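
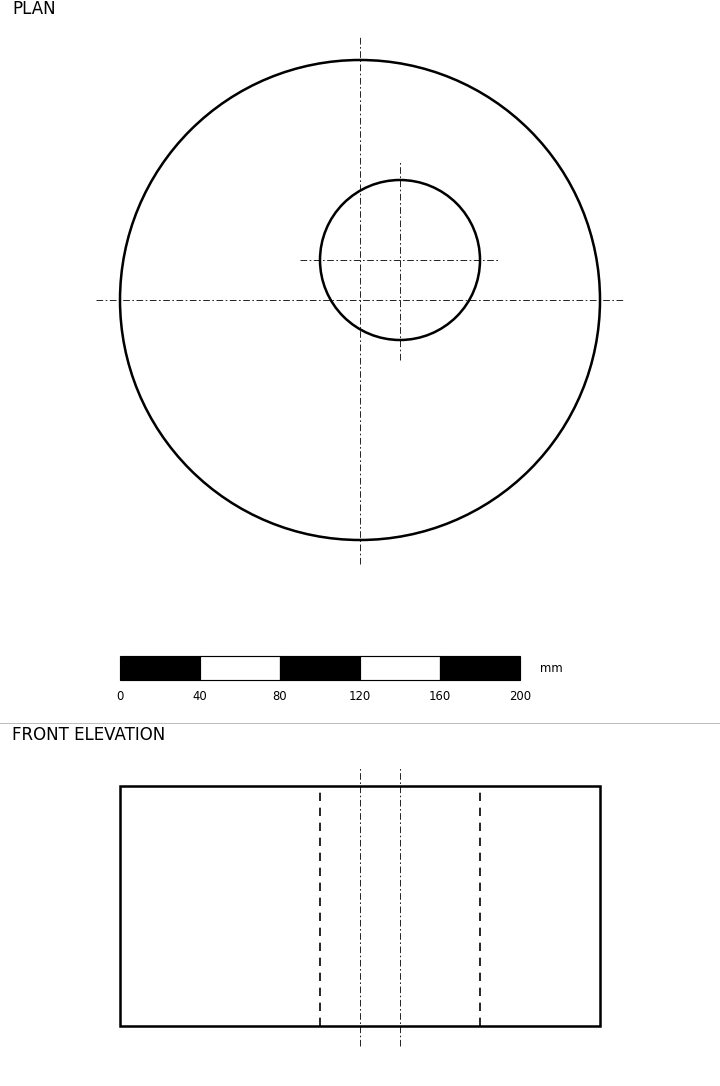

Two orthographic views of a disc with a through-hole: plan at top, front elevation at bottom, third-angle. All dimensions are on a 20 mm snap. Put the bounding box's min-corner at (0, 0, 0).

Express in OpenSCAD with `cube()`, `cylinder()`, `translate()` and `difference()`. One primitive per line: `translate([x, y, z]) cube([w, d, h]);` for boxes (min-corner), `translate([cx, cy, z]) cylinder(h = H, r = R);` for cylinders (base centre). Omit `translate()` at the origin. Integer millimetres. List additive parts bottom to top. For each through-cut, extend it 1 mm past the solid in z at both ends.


difference() {
  translate([120, 120, 0]) cylinder(h = 120, r = 120);
  translate([140, 140, -1]) cylinder(h = 122, r = 40);
}


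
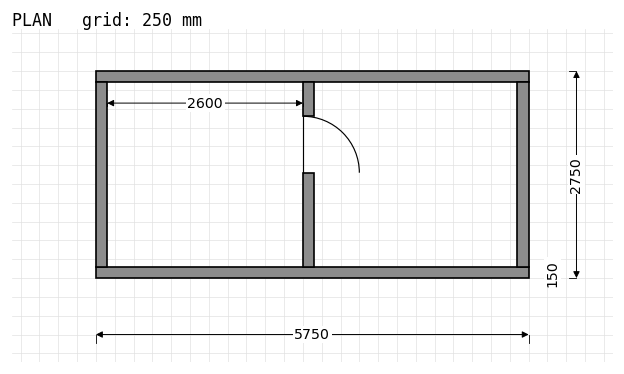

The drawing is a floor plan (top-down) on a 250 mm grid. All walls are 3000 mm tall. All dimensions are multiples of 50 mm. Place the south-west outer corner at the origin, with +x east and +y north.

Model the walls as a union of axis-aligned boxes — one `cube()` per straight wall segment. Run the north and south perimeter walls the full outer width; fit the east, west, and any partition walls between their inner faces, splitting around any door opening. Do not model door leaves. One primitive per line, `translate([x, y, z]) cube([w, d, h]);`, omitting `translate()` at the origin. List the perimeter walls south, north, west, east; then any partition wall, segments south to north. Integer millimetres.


cube([5750, 150, 3000]);
translate([0, 2600, 0]) cube([5750, 150, 3000]);
translate([0, 150, 0]) cube([150, 2450, 3000]);
translate([5600, 150, 0]) cube([150, 2450, 3000]);
translate([2750, 150, 0]) cube([150, 1250, 3000]);
translate([2750, 2150, 0]) cube([150, 450, 3000]);


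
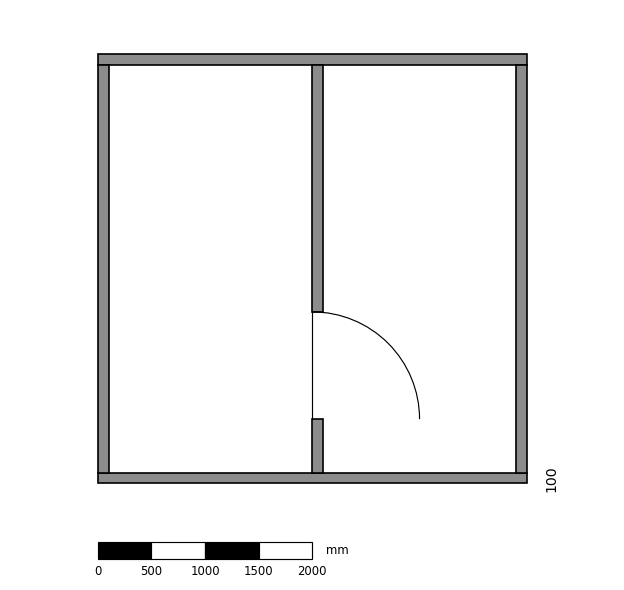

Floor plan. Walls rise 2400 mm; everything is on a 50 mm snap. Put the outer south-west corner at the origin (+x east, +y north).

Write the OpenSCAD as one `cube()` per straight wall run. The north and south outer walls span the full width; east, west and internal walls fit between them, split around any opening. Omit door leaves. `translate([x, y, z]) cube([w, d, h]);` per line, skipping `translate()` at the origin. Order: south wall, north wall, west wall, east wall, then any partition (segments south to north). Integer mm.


cube([4000, 100, 2400]);
translate([0, 3900, 0]) cube([4000, 100, 2400]);
translate([0, 100, 0]) cube([100, 3800, 2400]);
translate([3900, 100, 0]) cube([100, 3800, 2400]);
translate([2000, 100, 0]) cube([100, 500, 2400]);
translate([2000, 1600, 0]) cube([100, 2300, 2400]);


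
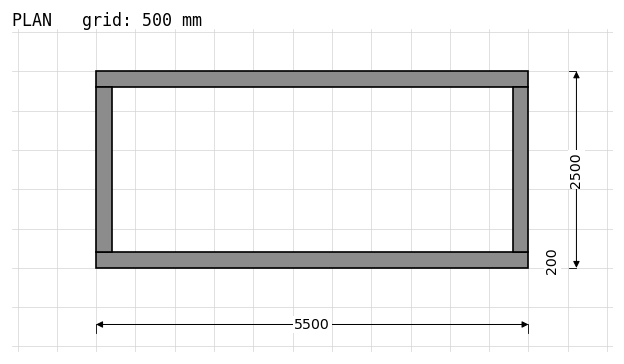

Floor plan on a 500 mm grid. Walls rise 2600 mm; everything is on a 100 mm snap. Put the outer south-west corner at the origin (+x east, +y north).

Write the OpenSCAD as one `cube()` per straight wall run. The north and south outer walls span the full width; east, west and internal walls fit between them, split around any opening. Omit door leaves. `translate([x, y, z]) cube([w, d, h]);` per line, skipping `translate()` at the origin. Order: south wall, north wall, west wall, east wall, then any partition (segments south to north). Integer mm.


cube([5500, 200, 2600]);
translate([0, 2300, 0]) cube([5500, 200, 2600]);
translate([0, 200, 0]) cube([200, 2100, 2600]);
translate([5300, 200, 0]) cube([200, 2100, 2600]);


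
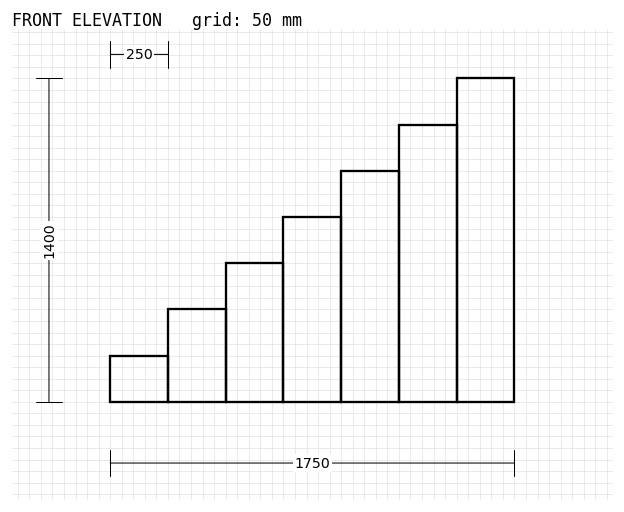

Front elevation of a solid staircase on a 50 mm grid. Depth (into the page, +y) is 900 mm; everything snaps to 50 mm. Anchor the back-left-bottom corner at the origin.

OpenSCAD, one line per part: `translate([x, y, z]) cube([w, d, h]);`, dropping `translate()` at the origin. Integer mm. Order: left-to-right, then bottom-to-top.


cube([250, 900, 200]);
translate([250, 0, 0]) cube([250, 900, 400]);
translate([500, 0, 0]) cube([250, 900, 600]);
translate([750, 0, 0]) cube([250, 900, 800]);
translate([1000, 0, 0]) cube([250, 900, 1000]);
translate([1250, 0, 0]) cube([250, 900, 1200]);
translate([1500, 0, 0]) cube([250, 900, 1400]);


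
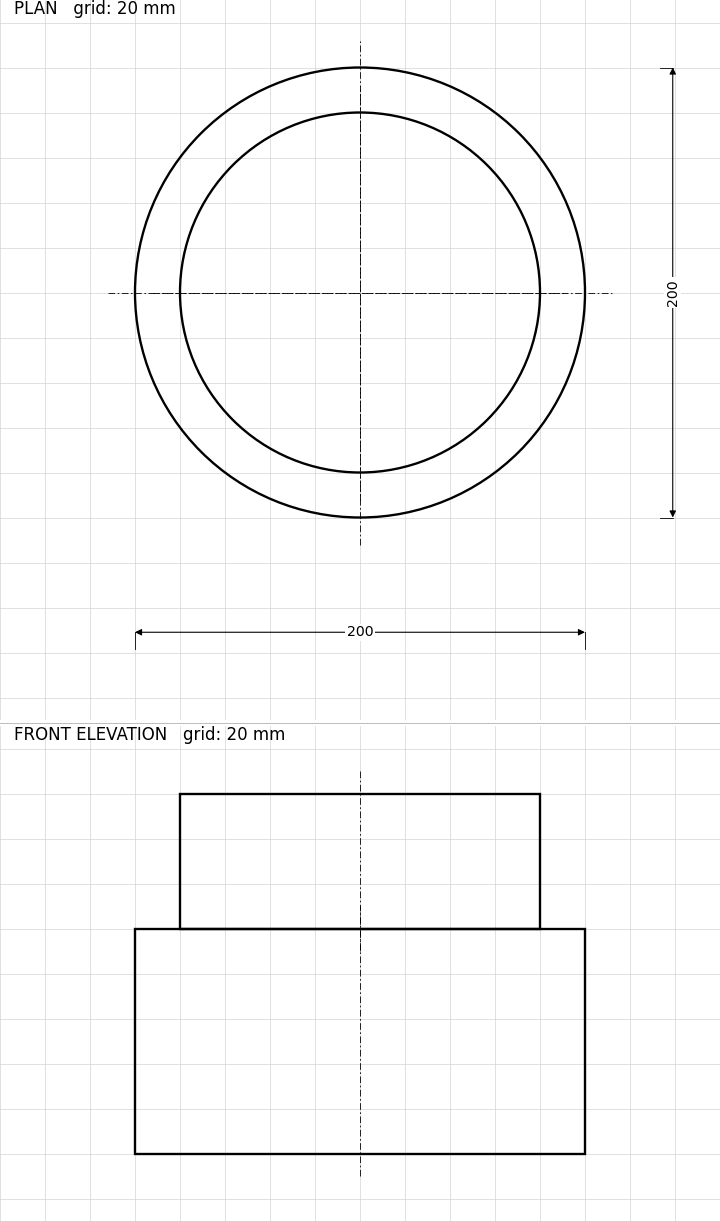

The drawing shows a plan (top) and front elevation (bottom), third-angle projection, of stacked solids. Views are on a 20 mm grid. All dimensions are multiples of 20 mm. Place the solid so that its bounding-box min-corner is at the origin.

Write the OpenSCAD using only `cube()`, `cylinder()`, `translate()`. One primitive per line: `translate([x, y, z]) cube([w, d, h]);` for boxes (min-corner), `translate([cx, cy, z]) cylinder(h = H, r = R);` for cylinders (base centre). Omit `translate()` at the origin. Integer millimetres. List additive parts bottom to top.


translate([100, 100, 0]) cylinder(h = 100, r = 100);
translate([100, 100, 100]) cylinder(h = 60, r = 80);


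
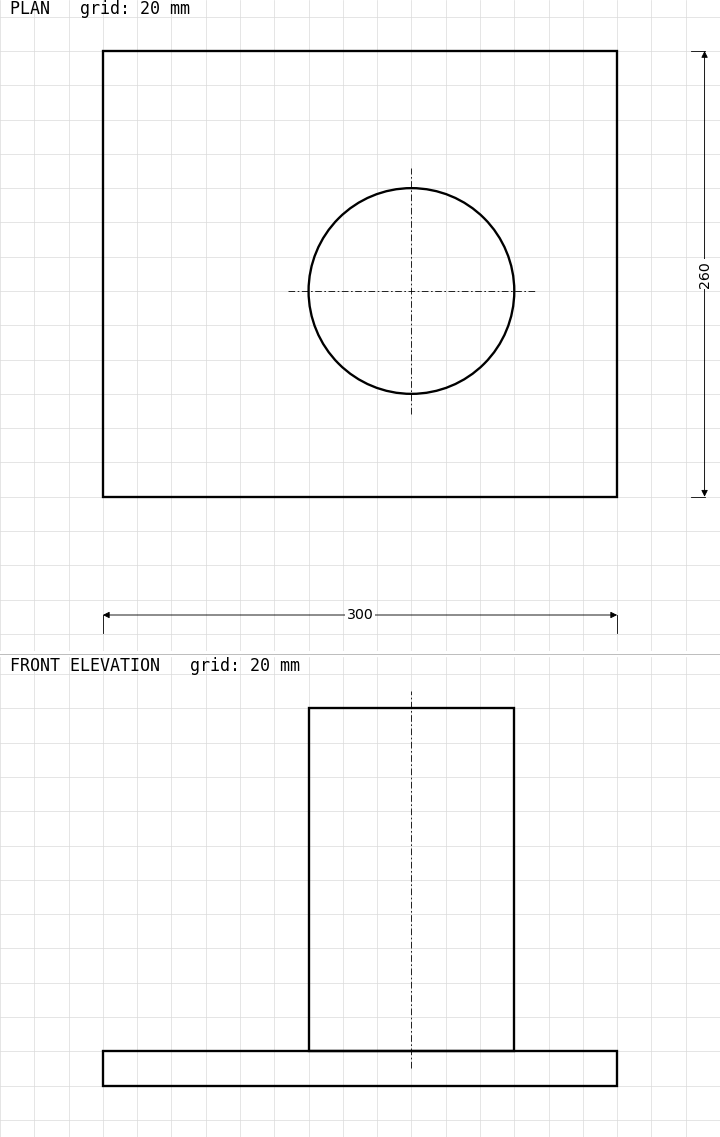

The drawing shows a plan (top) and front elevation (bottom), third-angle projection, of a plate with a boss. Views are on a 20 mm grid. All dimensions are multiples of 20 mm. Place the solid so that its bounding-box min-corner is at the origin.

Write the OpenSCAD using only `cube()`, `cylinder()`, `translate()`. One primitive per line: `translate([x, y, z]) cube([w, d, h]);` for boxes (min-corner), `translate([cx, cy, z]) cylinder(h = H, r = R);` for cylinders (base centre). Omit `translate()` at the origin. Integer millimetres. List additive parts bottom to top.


cube([300, 260, 20]);
translate([180, 120, 20]) cylinder(h = 200, r = 60);


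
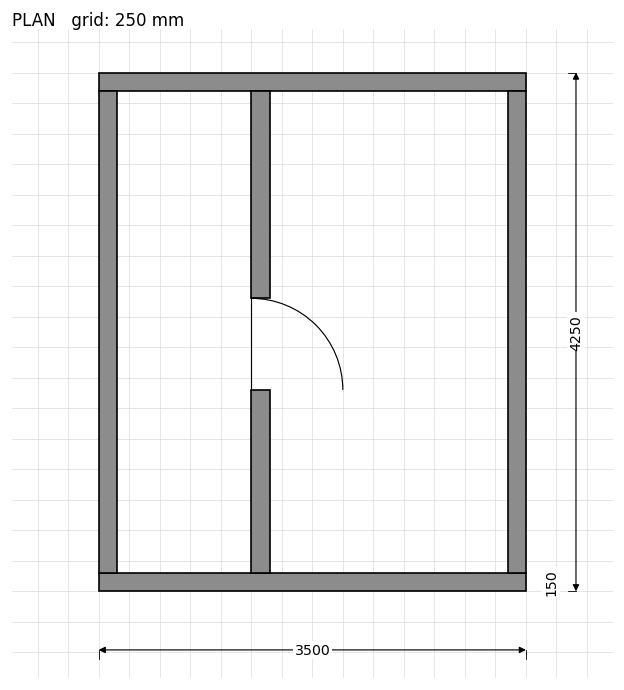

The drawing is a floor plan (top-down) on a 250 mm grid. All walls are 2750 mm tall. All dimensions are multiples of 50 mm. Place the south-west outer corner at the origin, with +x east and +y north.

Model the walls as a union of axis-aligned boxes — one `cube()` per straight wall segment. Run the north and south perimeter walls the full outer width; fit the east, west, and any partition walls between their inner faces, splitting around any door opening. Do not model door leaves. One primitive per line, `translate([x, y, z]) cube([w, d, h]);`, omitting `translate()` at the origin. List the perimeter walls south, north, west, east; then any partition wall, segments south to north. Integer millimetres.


cube([3500, 150, 2750]);
translate([0, 4100, 0]) cube([3500, 150, 2750]);
translate([0, 150, 0]) cube([150, 3950, 2750]);
translate([3350, 150, 0]) cube([150, 3950, 2750]);
translate([1250, 150, 0]) cube([150, 1500, 2750]);
translate([1250, 2400, 0]) cube([150, 1700, 2750]);


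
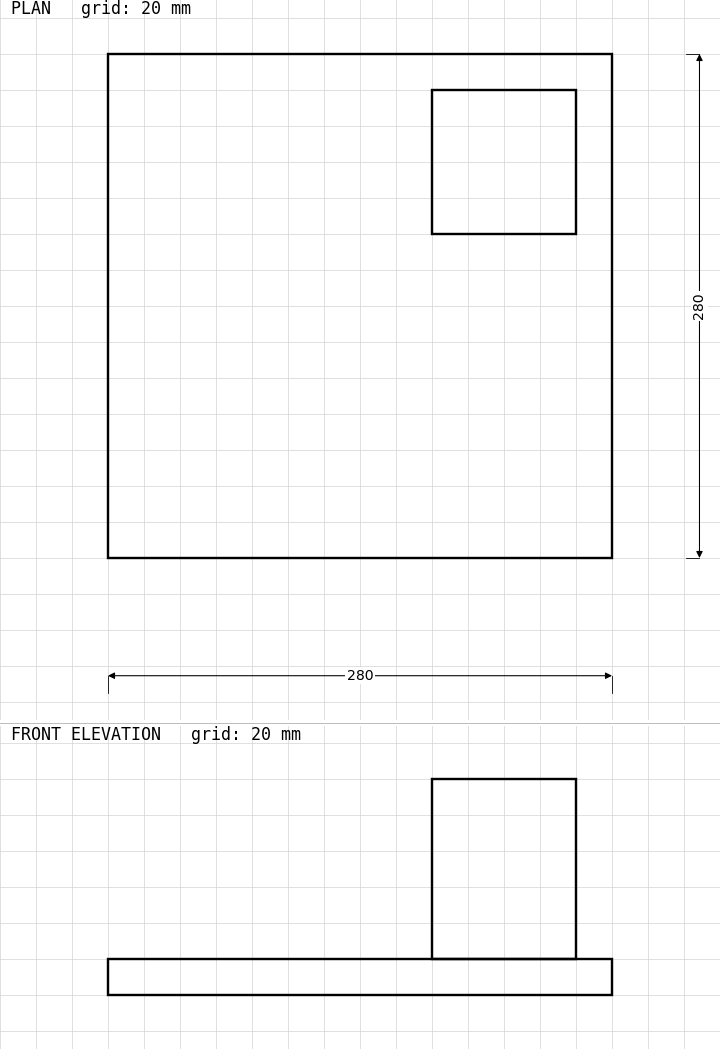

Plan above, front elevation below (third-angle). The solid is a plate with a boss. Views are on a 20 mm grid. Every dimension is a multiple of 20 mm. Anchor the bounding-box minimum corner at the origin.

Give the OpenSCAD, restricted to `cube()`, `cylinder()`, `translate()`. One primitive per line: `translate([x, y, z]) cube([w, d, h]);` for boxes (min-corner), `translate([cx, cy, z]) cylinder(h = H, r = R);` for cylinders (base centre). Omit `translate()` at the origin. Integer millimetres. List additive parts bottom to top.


cube([280, 280, 20]);
translate([180, 180, 20]) cube([80, 80, 100]);


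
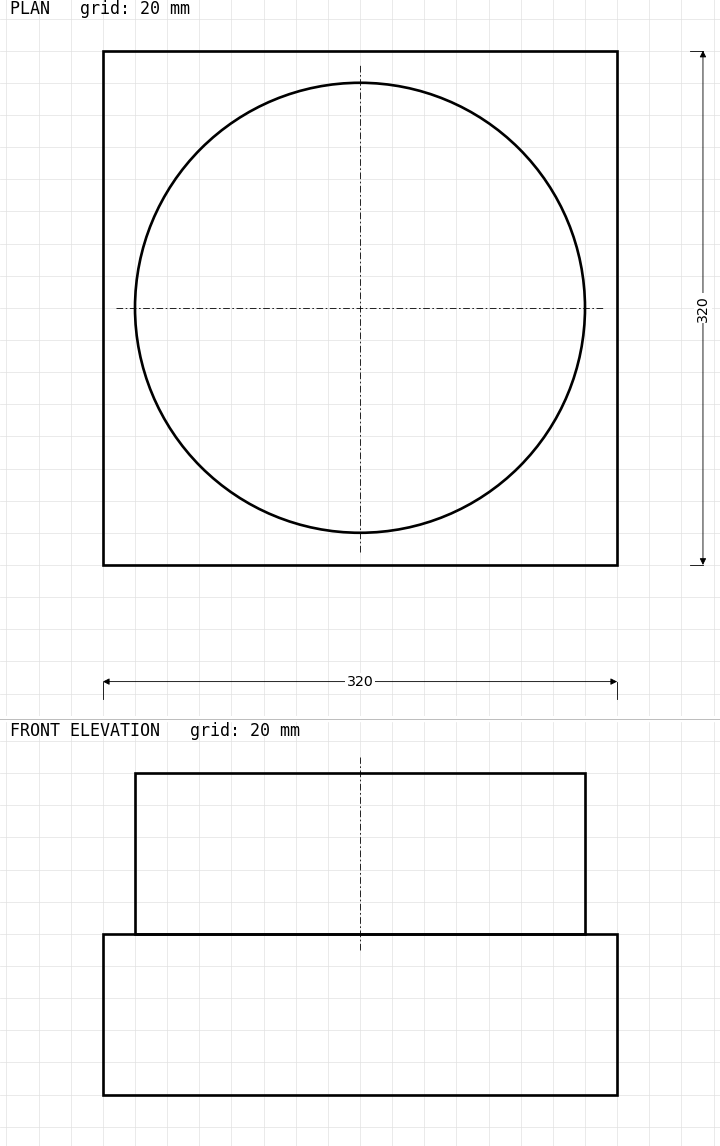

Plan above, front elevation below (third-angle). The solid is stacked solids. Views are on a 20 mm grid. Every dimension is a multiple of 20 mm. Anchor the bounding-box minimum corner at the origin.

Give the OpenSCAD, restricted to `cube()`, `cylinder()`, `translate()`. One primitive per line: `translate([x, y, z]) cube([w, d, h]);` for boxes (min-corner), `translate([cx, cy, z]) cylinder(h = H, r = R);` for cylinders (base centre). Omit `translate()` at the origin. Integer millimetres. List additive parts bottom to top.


cube([320, 320, 100]);
translate([160, 160, 100]) cylinder(h = 100, r = 140);


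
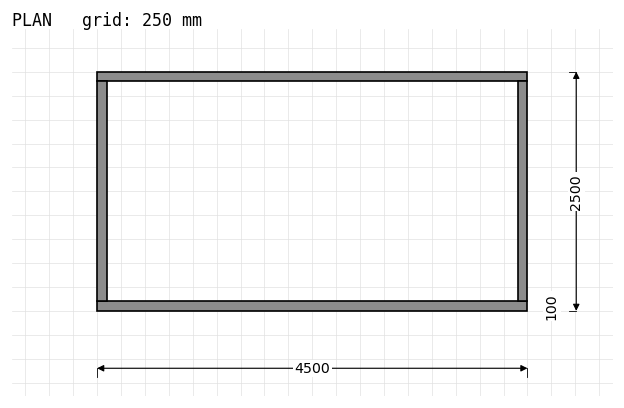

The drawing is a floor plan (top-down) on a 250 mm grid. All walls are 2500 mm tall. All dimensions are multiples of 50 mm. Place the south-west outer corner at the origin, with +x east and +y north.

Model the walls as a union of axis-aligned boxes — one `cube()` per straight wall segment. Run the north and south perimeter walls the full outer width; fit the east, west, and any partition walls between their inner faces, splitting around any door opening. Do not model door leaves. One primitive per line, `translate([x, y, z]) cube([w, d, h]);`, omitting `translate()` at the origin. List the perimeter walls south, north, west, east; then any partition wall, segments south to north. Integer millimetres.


cube([4500, 100, 2500]);
translate([0, 2400, 0]) cube([4500, 100, 2500]);
translate([0, 100, 0]) cube([100, 2300, 2500]);
translate([4400, 100, 0]) cube([100, 2300, 2500]);


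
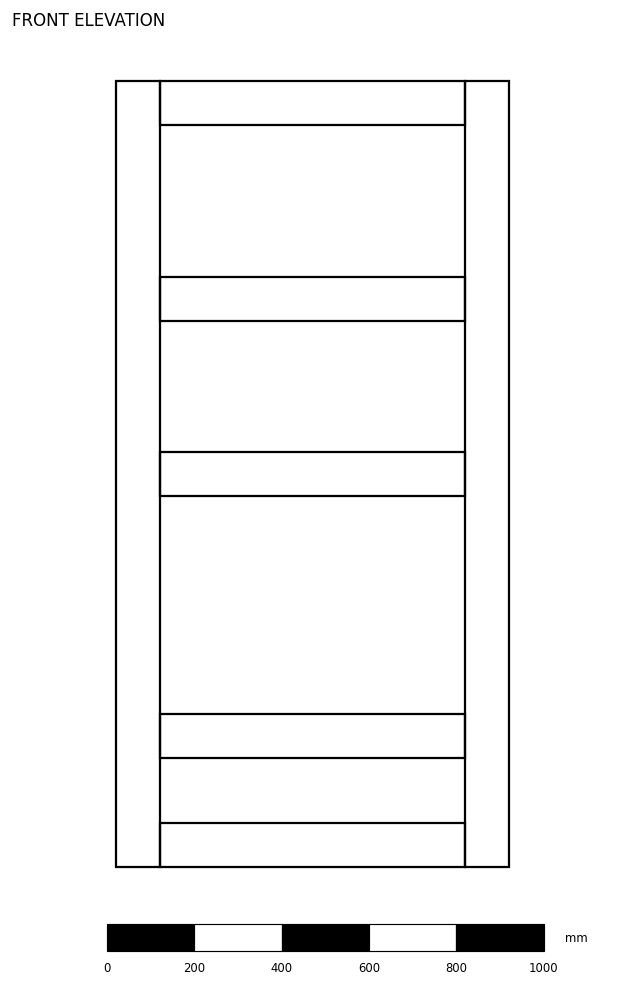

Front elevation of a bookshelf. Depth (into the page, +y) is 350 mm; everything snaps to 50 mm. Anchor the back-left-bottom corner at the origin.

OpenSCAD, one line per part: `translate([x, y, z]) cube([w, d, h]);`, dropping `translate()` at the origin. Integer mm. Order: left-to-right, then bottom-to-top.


cube([100, 350, 1800]);
translate([100, 0, 0]) cube([700, 350, 100]);
translate([100, 0, 250]) cube([700, 350, 100]);
translate([100, 0, 850]) cube([700, 350, 100]);
translate([100, 0, 1250]) cube([700, 350, 100]);
translate([100, 0, 1700]) cube([700, 350, 100]);
translate([800, 0, 0]) cube([100, 350, 1800]);


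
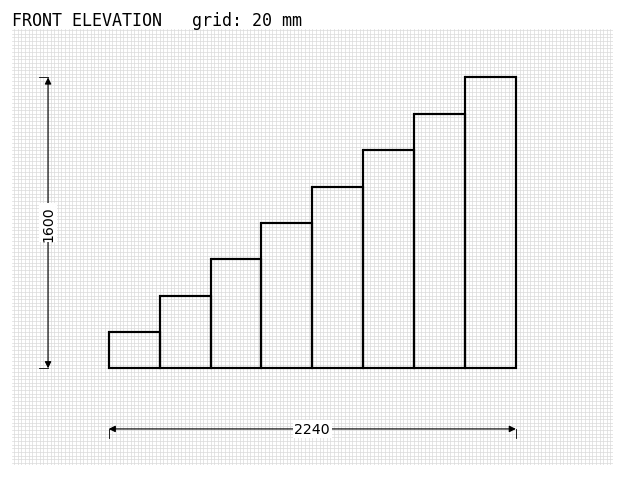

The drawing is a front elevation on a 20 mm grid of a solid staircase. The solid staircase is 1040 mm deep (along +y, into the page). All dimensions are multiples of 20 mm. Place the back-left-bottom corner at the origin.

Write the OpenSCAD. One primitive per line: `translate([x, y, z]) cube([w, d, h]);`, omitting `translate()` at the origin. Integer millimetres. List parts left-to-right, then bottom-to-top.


cube([280, 1040, 200]);
translate([280, 0, 0]) cube([280, 1040, 400]);
translate([560, 0, 0]) cube([280, 1040, 600]);
translate([840, 0, 0]) cube([280, 1040, 800]);
translate([1120, 0, 0]) cube([280, 1040, 1000]);
translate([1400, 0, 0]) cube([280, 1040, 1200]);
translate([1680, 0, 0]) cube([280, 1040, 1400]);
translate([1960, 0, 0]) cube([280, 1040, 1600]);


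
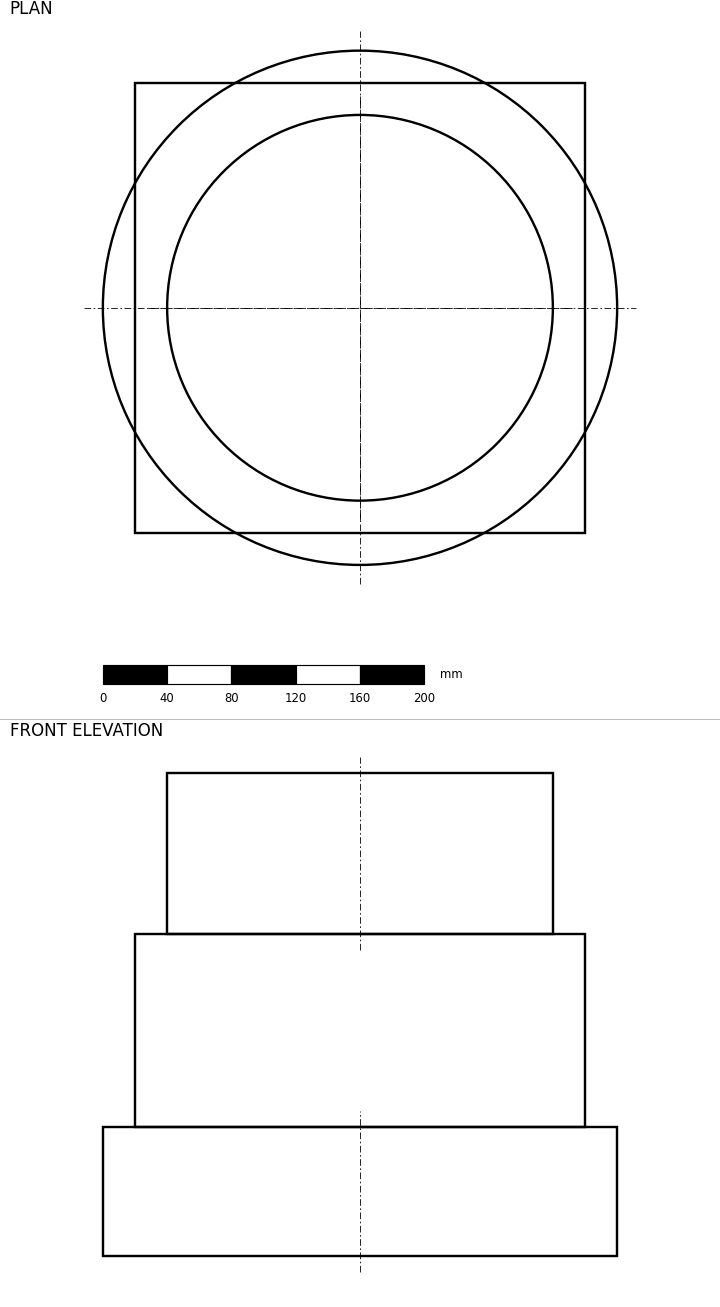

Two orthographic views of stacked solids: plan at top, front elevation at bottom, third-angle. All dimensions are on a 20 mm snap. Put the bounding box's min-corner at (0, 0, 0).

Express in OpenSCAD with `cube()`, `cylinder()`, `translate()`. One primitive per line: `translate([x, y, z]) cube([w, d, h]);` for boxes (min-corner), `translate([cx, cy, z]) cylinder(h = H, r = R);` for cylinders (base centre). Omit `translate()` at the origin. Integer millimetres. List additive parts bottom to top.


translate([160, 160, 0]) cylinder(h = 80, r = 160);
translate([20, 20, 80]) cube([280, 280, 120]);
translate([160, 160, 200]) cylinder(h = 100, r = 120);


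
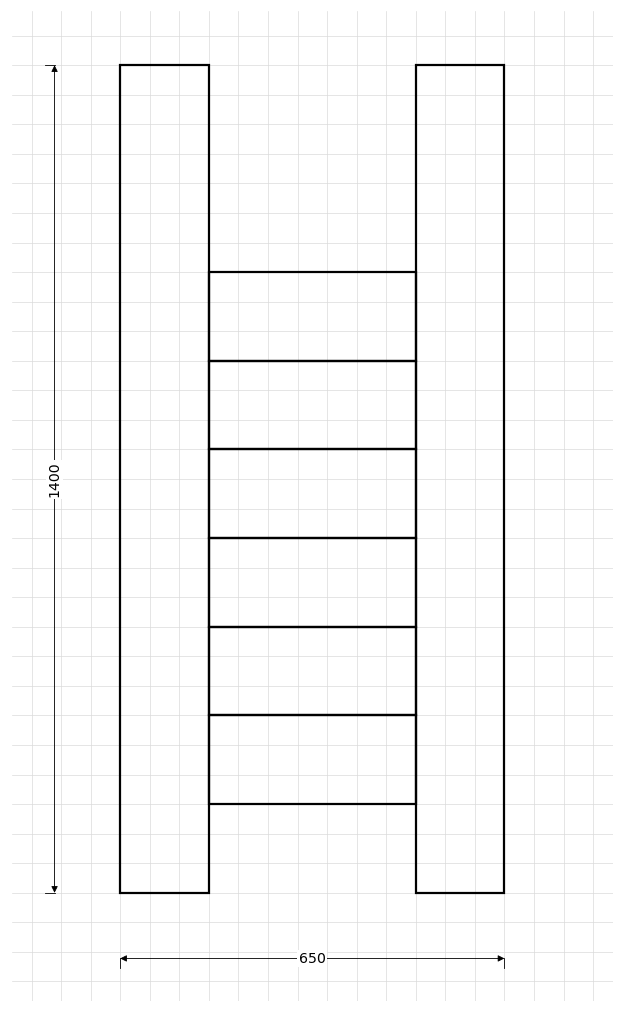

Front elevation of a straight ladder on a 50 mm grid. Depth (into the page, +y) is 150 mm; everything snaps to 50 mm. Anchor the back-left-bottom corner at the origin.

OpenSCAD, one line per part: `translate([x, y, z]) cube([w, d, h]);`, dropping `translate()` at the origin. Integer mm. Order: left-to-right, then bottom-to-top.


cube([150, 150, 1400]);
translate([150, 0, 150]) cube([350, 150, 150]);
translate([150, 0, 300]) cube([350, 150, 150]);
translate([150, 0, 450]) cube([350, 150, 150]);
translate([150, 0, 600]) cube([350, 150, 150]);
translate([150, 0, 750]) cube([350, 150, 150]);
translate([150, 0, 900]) cube([350, 150, 150]);
translate([500, 0, 0]) cube([150, 150, 1400]);


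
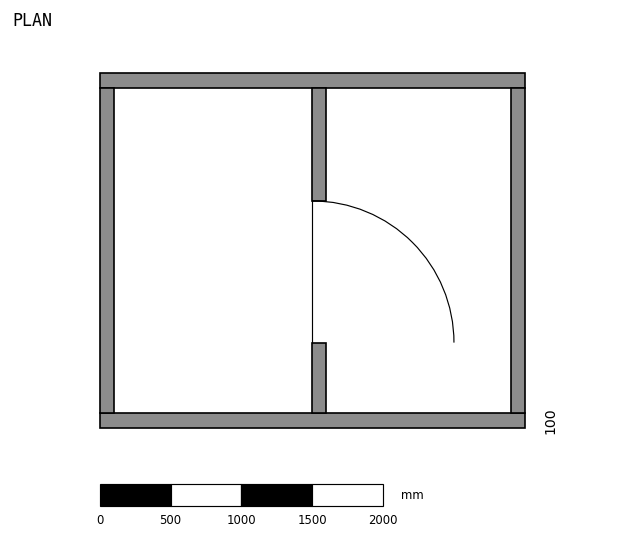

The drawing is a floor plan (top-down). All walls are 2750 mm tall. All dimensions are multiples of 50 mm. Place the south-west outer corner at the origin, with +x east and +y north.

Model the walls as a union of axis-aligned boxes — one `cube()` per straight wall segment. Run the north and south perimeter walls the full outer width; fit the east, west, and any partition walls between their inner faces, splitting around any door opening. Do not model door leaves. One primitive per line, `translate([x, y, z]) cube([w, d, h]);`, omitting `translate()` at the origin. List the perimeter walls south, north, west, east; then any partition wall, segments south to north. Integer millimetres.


cube([3000, 100, 2750]);
translate([0, 2400, 0]) cube([3000, 100, 2750]);
translate([0, 100, 0]) cube([100, 2300, 2750]);
translate([2900, 100, 0]) cube([100, 2300, 2750]);
translate([1500, 100, 0]) cube([100, 500, 2750]);
translate([1500, 1600, 0]) cube([100, 800, 2750]);


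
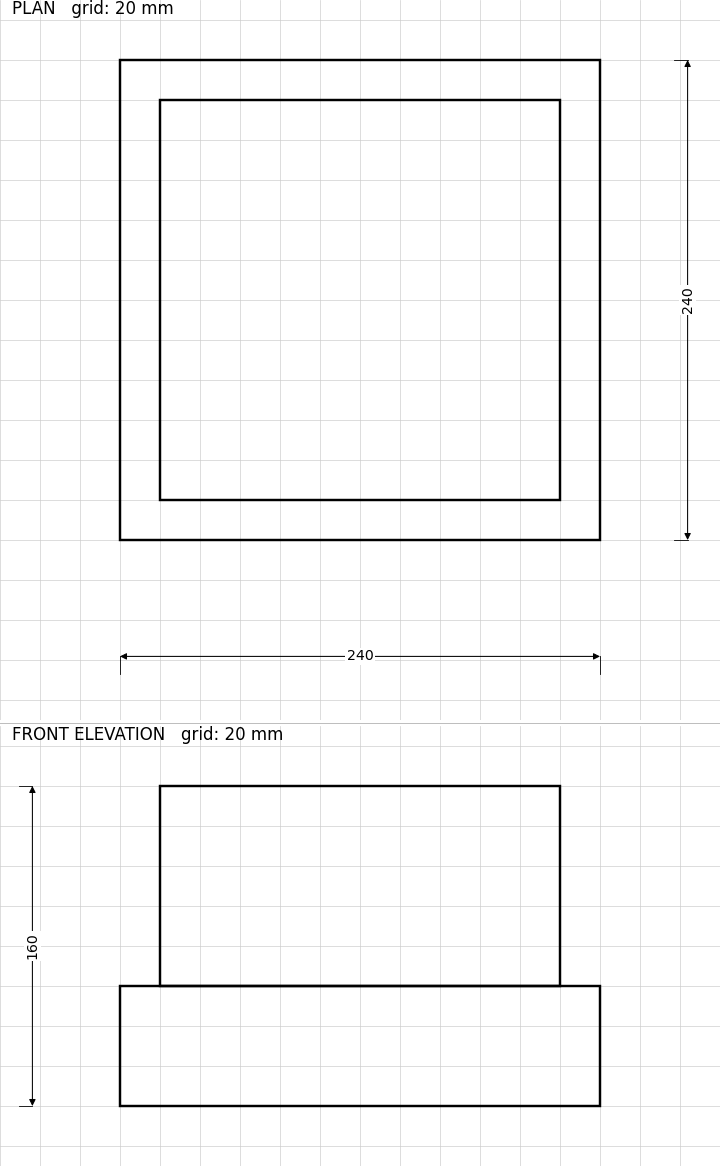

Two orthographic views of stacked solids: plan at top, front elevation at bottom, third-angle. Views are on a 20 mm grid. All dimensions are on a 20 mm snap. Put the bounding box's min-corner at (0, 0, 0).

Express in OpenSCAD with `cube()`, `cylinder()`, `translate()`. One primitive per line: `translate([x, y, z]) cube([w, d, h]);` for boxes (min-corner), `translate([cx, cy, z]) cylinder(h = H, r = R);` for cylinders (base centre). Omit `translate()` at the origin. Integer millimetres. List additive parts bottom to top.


cube([240, 240, 60]);
translate([20, 20, 60]) cube([200, 200, 100]);


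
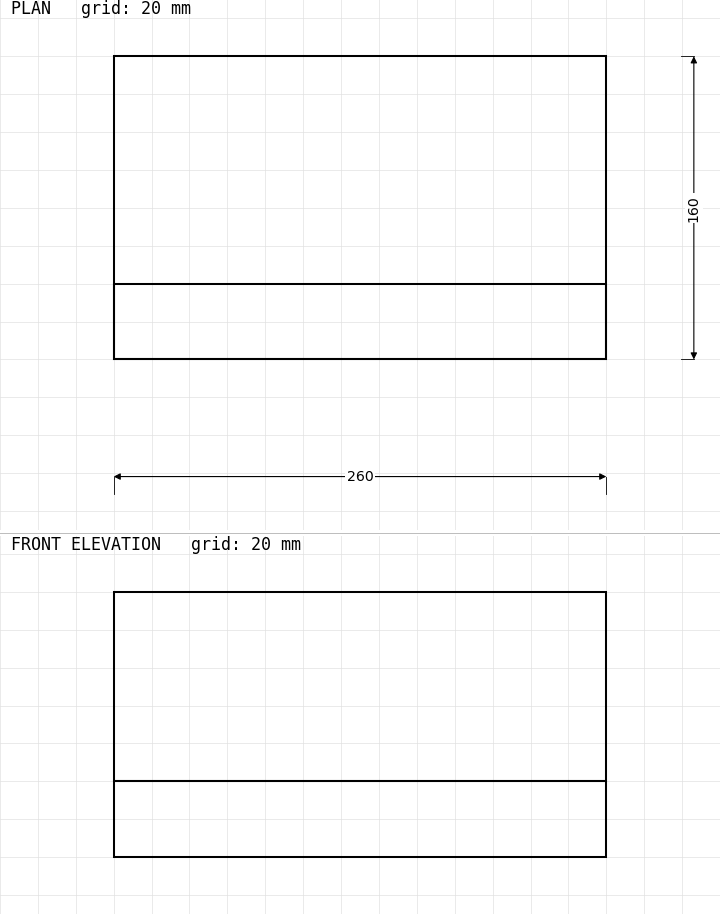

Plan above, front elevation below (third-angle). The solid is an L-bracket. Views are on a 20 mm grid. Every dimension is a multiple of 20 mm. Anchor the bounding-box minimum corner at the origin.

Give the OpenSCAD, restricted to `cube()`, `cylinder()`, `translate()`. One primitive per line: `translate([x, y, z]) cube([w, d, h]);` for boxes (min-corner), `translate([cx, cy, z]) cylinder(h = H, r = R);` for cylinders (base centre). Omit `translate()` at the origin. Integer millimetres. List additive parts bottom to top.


cube([260, 160, 40]);
translate([0, 0, 40]) cube([260, 40, 100]);


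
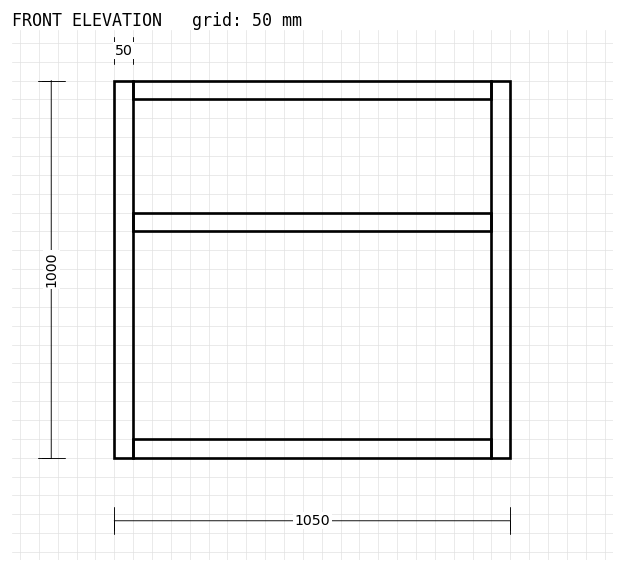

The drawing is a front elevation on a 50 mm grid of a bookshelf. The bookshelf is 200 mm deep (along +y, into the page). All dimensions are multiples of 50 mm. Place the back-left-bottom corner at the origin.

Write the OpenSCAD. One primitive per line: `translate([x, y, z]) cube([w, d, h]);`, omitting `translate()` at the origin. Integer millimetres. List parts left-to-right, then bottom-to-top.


cube([50, 200, 1000]);
translate([50, 0, 0]) cube([950, 200, 50]);
translate([50, 0, 600]) cube([950, 200, 50]);
translate([50, 0, 950]) cube([950, 200, 50]);
translate([1000, 0, 0]) cube([50, 200, 1000]);


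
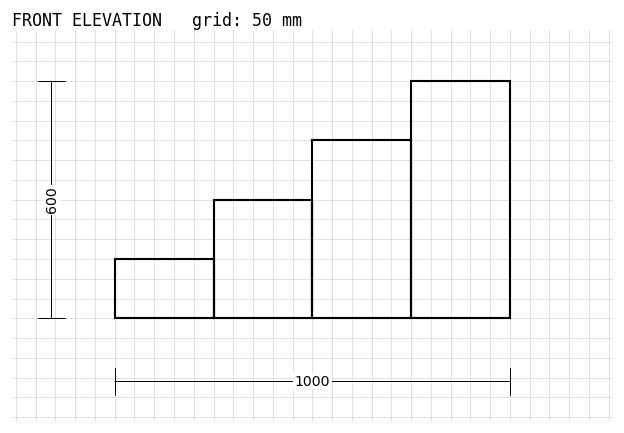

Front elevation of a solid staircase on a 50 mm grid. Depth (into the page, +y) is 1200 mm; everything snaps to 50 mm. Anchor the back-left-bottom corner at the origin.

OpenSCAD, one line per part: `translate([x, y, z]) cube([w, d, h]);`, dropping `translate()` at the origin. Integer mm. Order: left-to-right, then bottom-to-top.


cube([250, 1200, 150]);
translate([250, 0, 0]) cube([250, 1200, 300]);
translate([500, 0, 0]) cube([250, 1200, 450]);
translate([750, 0, 0]) cube([250, 1200, 600]);


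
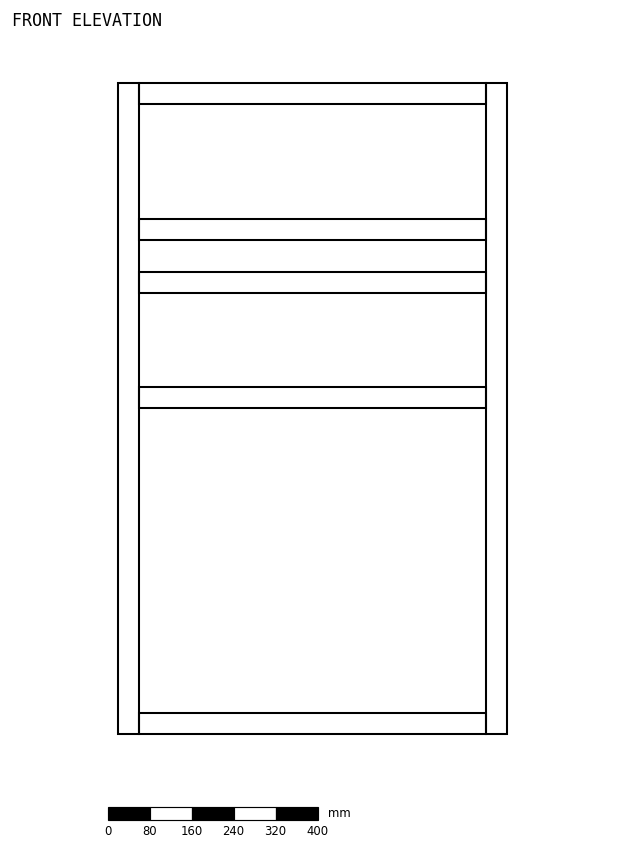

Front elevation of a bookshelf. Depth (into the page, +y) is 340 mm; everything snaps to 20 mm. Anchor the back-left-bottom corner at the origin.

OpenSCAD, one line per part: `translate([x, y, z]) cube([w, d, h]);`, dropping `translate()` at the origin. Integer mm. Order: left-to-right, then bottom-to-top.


cube([40, 340, 1240]);
translate([40, 0, 0]) cube([660, 340, 40]);
translate([40, 0, 620]) cube([660, 340, 40]);
translate([40, 0, 840]) cube([660, 340, 40]);
translate([40, 0, 940]) cube([660, 340, 40]);
translate([40, 0, 1200]) cube([660, 340, 40]);
translate([700, 0, 0]) cube([40, 340, 1240]);


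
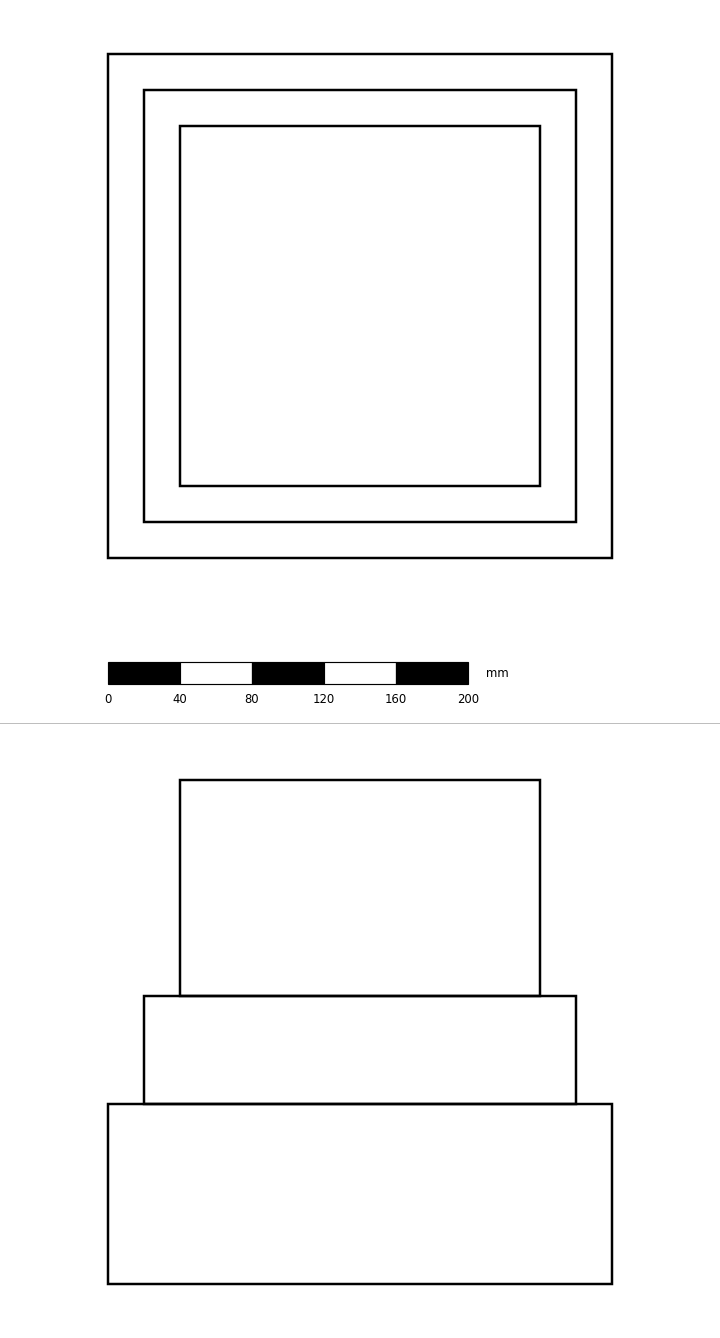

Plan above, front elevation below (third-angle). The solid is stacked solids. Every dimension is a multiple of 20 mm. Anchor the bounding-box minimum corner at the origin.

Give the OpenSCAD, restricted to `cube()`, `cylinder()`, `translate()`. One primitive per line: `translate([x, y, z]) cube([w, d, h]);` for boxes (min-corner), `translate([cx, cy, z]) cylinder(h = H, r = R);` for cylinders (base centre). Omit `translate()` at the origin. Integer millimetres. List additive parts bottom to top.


cube([280, 280, 100]);
translate([20, 20, 100]) cube([240, 240, 60]);
translate([40, 40, 160]) cube([200, 200, 120]);


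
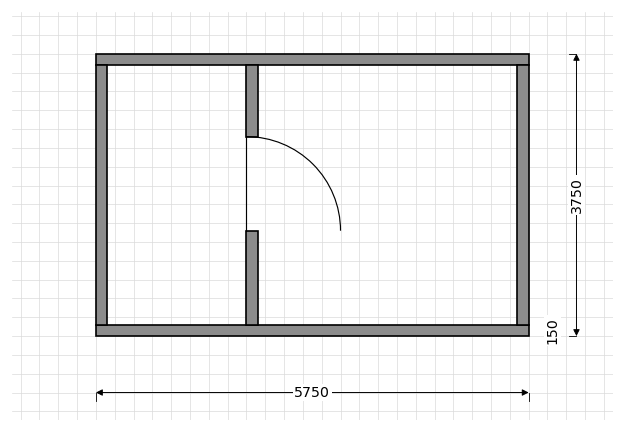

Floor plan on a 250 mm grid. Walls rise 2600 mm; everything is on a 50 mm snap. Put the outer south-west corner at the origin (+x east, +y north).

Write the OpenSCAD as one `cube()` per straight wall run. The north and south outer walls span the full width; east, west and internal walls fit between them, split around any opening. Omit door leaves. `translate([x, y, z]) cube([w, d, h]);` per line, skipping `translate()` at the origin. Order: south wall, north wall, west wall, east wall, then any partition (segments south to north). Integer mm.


cube([5750, 150, 2600]);
translate([0, 3600, 0]) cube([5750, 150, 2600]);
translate([0, 150, 0]) cube([150, 3450, 2600]);
translate([5600, 150, 0]) cube([150, 3450, 2600]);
translate([2000, 150, 0]) cube([150, 1250, 2600]);
translate([2000, 2650, 0]) cube([150, 950, 2600]);


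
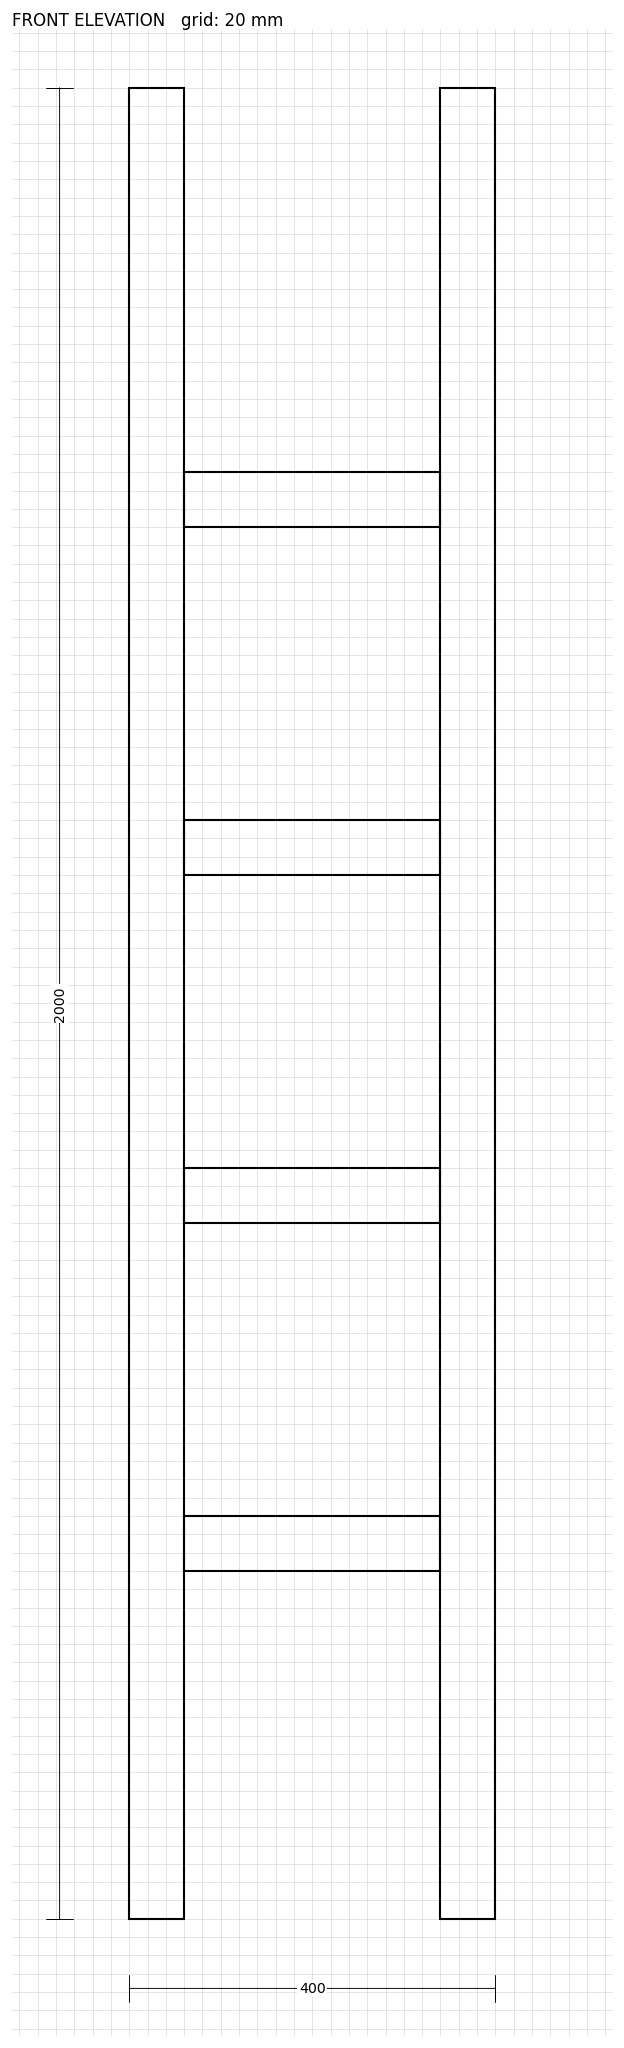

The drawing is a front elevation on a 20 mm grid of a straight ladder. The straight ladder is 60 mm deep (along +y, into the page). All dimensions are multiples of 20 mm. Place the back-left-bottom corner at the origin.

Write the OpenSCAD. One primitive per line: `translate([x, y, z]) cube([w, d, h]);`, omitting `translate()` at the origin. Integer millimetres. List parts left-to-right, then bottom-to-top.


cube([60, 60, 2000]);
translate([60, 0, 380]) cube([280, 60, 60]);
translate([60, 0, 760]) cube([280, 60, 60]);
translate([60, 0, 1140]) cube([280, 60, 60]);
translate([60, 0, 1520]) cube([280, 60, 60]);
translate([340, 0, 0]) cube([60, 60, 2000]);


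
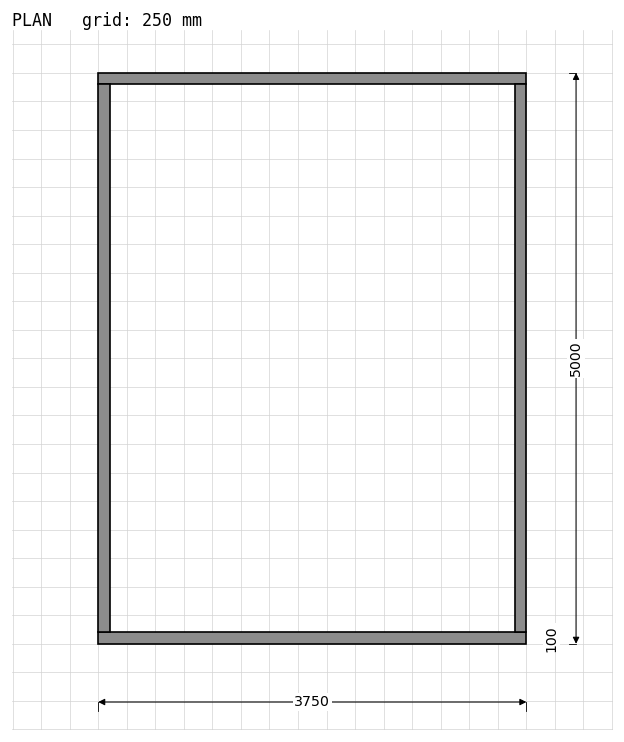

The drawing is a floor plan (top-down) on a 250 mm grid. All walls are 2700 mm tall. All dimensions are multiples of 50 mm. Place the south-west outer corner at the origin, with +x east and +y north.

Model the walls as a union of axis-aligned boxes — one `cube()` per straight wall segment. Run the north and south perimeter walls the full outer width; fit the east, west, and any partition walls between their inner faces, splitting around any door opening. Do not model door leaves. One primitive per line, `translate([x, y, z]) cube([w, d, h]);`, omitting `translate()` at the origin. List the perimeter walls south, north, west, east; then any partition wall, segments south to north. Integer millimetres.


cube([3750, 100, 2700]);
translate([0, 4900, 0]) cube([3750, 100, 2700]);
translate([0, 100, 0]) cube([100, 4800, 2700]);
translate([3650, 100, 0]) cube([100, 4800, 2700]);


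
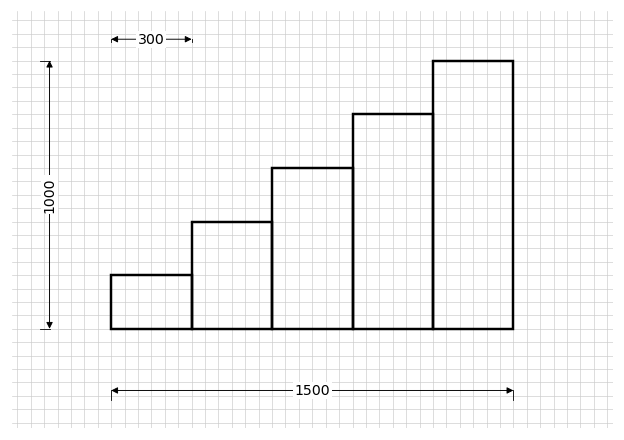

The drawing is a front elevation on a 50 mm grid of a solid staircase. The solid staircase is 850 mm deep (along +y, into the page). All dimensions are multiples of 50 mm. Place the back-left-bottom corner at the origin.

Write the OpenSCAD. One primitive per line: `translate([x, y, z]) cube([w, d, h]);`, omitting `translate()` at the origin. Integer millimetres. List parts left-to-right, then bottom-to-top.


cube([300, 850, 200]);
translate([300, 0, 0]) cube([300, 850, 400]);
translate([600, 0, 0]) cube([300, 850, 600]);
translate([900, 0, 0]) cube([300, 850, 800]);
translate([1200, 0, 0]) cube([300, 850, 1000]);


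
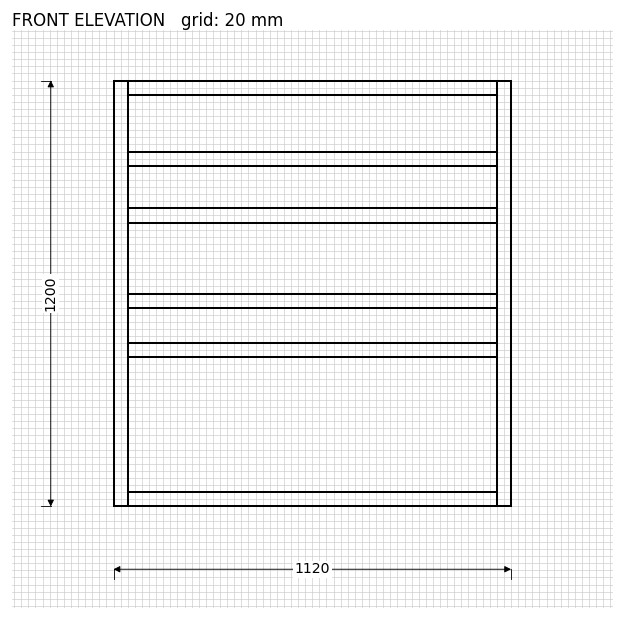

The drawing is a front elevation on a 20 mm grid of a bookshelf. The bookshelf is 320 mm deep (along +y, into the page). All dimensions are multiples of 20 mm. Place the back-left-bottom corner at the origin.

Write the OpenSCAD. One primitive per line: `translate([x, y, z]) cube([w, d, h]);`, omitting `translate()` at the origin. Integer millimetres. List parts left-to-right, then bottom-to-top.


cube([40, 320, 1200]);
translate([40, 0, 0]) cube([1040, 320, 40]);
translate([40, 0, 420]) cube([1040, 320, 40]);
translate([40, 0, 560]) cube([1040, 320, 40]);
translate([40, 0, 800]) cube([1040, 320, 40]);
translate([40, 0, 960]) cube([1040, 320, 40]);
translate([40, 0, 1160]) cube([1040, 320, 40]);
translate([1080, 0, 0]) cube([40, 320, 1200]);


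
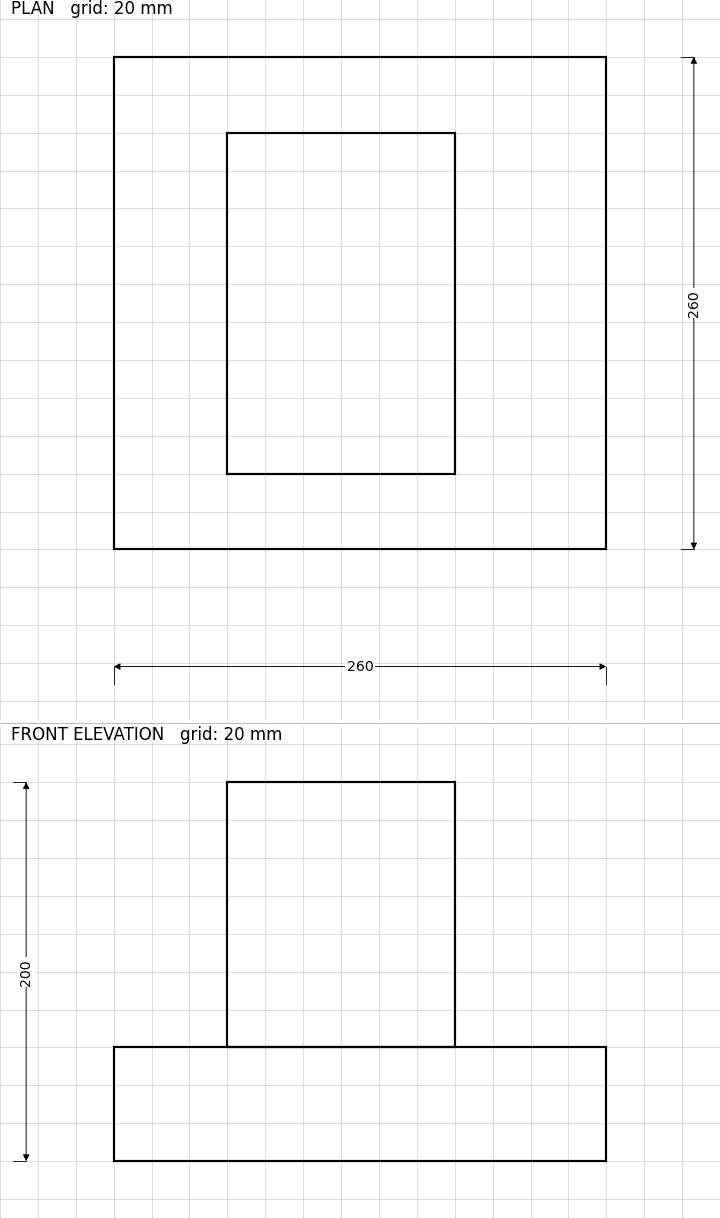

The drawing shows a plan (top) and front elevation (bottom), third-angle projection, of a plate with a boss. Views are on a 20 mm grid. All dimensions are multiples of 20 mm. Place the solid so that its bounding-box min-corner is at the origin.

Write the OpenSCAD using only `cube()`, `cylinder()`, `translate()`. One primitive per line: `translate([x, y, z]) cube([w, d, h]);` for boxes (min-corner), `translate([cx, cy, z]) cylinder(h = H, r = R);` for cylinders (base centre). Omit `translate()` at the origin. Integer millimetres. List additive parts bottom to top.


cube([260, 260, 60]);
translate([60, 40, 60]) cube([120, 180, 140]);


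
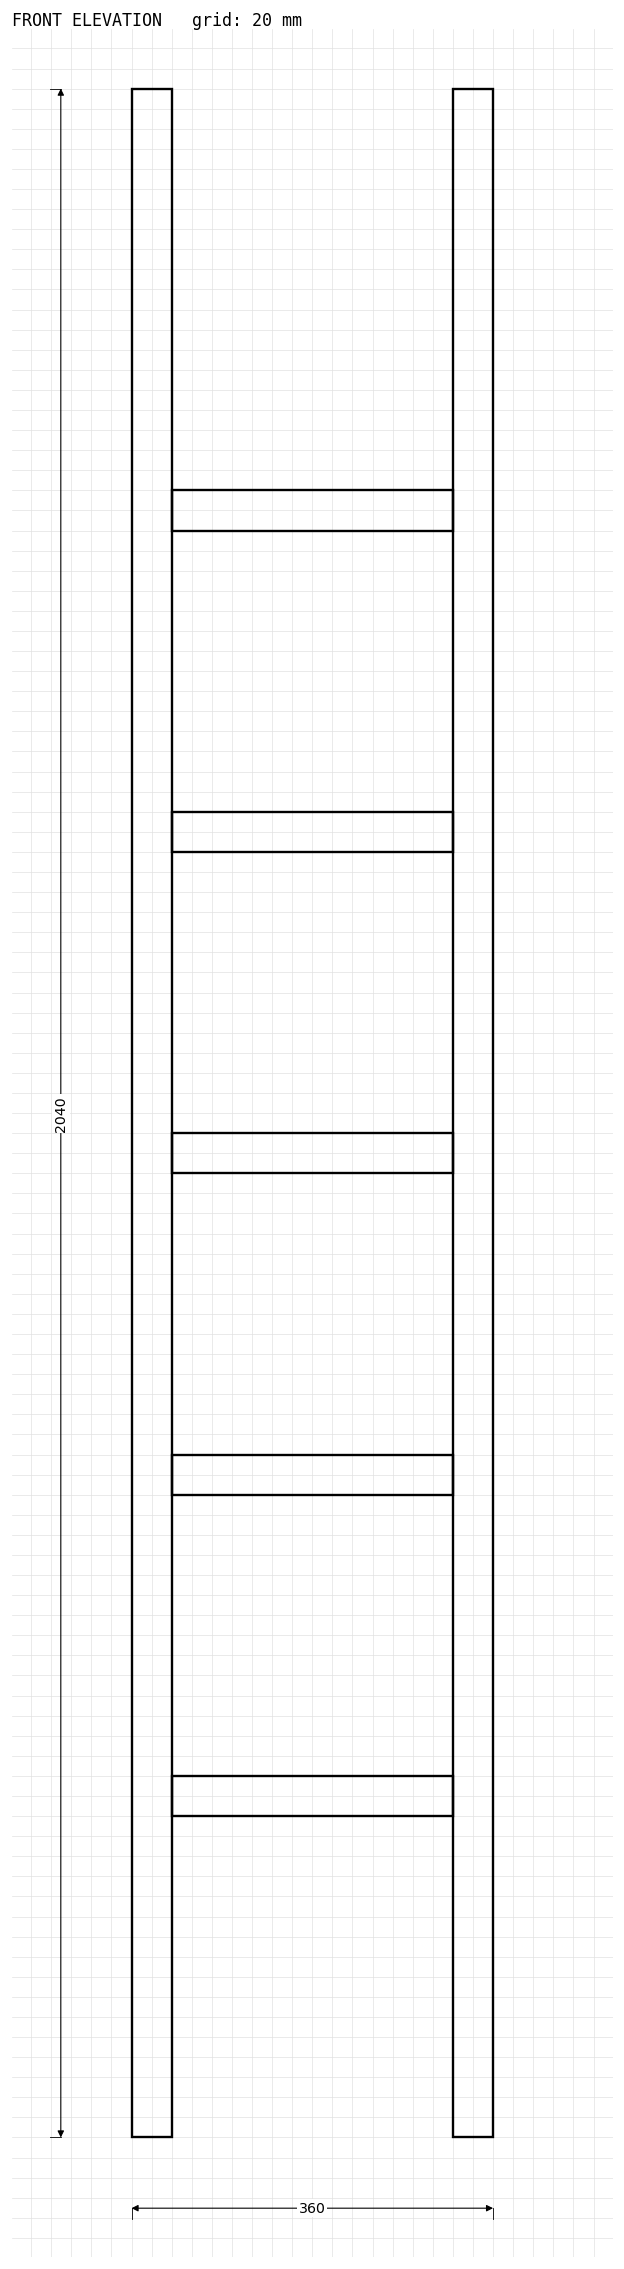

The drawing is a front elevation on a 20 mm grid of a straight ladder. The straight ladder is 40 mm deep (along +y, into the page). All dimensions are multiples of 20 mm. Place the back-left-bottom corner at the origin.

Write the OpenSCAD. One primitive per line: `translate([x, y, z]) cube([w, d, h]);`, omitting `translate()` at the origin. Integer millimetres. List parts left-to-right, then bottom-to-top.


cube([40, 40, 2040]);
translate([40, 0, 320]) cube([280, 40, 40]);
translate([40, 0, 640]) cube([280, 40, 40]);
translate([40, 0, 960]) cube([280, 40, 40]);
translate([40, 0, 1280]) cube([280, 40, 40]);
translate([40, 0, 1600]) cube([280, 40, 40]);
translate([320, 0, 0]) cube([40, 40, 2040]);


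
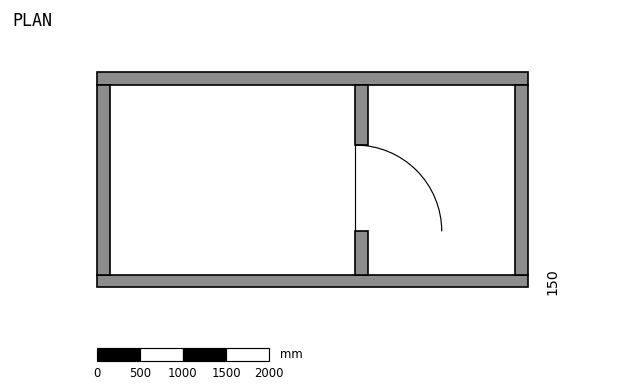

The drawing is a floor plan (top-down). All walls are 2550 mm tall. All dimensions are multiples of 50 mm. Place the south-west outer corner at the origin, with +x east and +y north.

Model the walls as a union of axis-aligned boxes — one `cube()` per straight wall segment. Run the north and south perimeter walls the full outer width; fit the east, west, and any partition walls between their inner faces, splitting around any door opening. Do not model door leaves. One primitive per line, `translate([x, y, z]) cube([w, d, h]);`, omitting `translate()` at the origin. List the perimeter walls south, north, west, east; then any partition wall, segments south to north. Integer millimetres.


cube([5000, 150, 2550]);
translate([0, 2350, 0]) cube([5000, 150, 2550]);
translate([0, 150, 0]) cube([150, 2200, 2550]);
translate([4850, 150, 0]) cube([150, 2200, 2550]);
translate([3000, 150, 0]) cube([150, 500, 2550]);
translate([3000, 1650, 0]) cube([150, 700, 2550]);


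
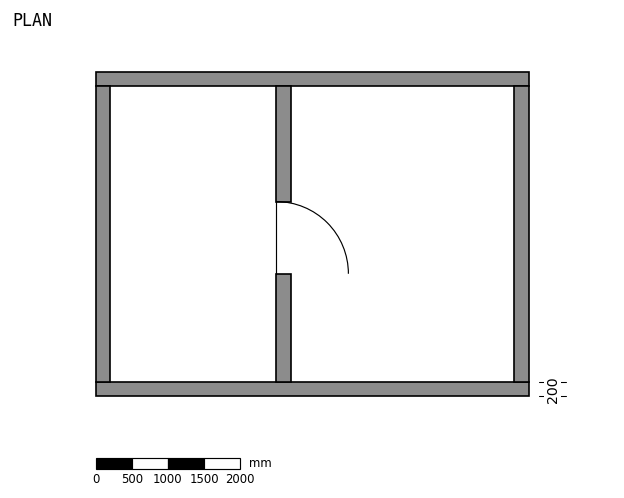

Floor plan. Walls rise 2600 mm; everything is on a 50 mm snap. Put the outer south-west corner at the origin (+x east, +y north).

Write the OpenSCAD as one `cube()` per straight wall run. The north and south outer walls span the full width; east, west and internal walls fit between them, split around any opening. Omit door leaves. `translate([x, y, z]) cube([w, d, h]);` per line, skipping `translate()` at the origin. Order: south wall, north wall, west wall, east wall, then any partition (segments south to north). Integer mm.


cube([6000, 200, 2600]);
translate([0, 4300, 0]) cube([6000, 200, 2600]);
translate([0, 200, 0]) cube([200, 4100, 2600]);
translate([5800, 200, 0]) cube([200, 4100, 2600]);
translate([2500, 200, 0]) cube([200, 1500, 2600]);
translate([2500, 2700, 0]) cube([200, 1600, 2600]);


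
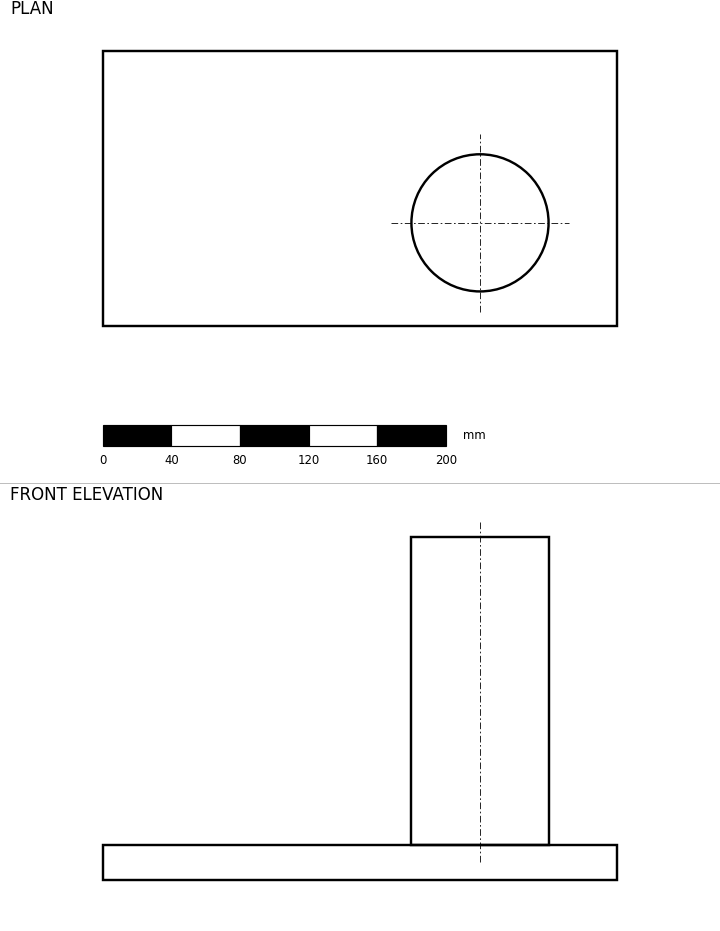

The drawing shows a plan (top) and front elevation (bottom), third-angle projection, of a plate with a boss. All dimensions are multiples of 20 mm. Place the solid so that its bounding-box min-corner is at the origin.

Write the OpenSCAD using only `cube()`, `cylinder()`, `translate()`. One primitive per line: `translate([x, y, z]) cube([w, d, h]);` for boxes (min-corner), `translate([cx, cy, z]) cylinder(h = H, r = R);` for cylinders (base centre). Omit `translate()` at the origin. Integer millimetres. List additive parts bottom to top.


cube([300, 160, 20]);
translate([220, 60, 20]) cylinder(h = 180, r = 40);


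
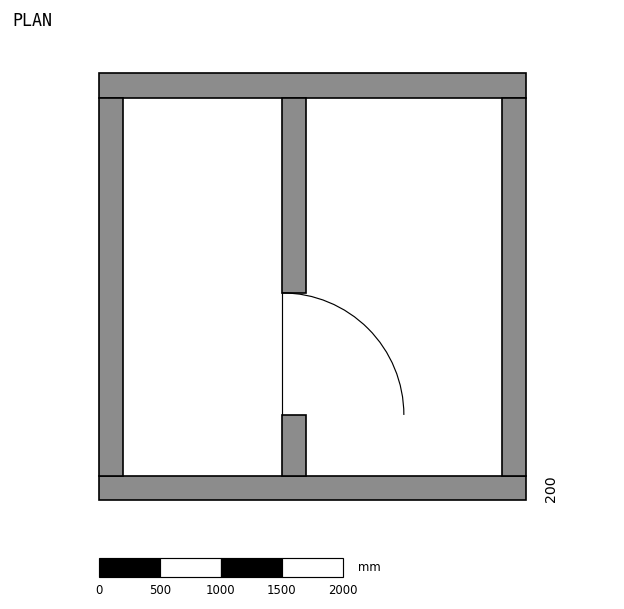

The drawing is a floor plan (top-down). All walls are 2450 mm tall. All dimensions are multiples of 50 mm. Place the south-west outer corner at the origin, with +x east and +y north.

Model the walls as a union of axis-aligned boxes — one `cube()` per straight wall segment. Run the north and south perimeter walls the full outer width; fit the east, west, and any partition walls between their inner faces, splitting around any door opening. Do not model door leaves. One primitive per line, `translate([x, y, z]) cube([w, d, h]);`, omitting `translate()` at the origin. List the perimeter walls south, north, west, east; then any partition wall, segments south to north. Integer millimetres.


cube([3500, 200, 2450]);
translate([0, 3300, 0]) cube([3500, 200, 2450]);
translate([0, 200, 0]) cube([200, 3100, 2450]);
translate([3300, 200, 0]) cube([200, 3100, 2450]);
translate([1500, 200, 0]) cube([200, 500, 2450]);
translate([1500, 1700, 0]) cube([200, 1600, 2450]);


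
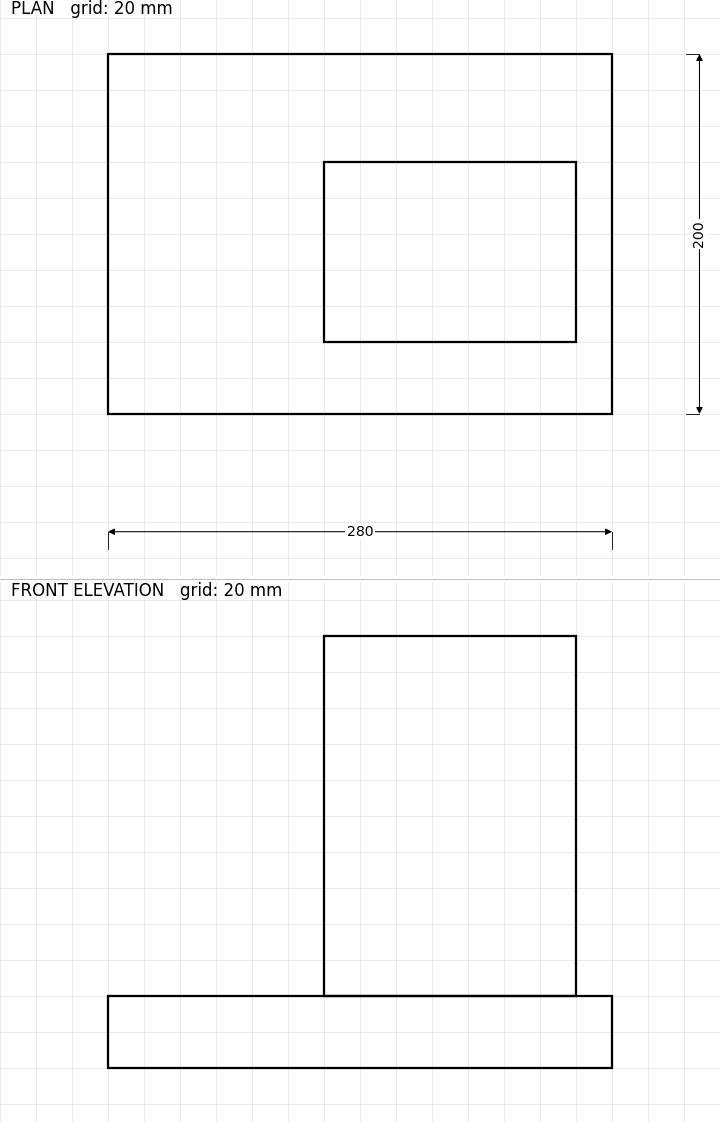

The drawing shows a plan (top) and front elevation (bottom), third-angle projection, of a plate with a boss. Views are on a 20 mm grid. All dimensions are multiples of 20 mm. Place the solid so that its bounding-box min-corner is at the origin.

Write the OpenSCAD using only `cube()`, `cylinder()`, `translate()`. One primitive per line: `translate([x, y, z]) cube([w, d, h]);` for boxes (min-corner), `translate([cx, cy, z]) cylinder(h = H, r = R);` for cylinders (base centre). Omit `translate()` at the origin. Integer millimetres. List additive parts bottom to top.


cube([280, 200, 40]);
translate([120, 40, 40]) cube([140, 100, 200]);


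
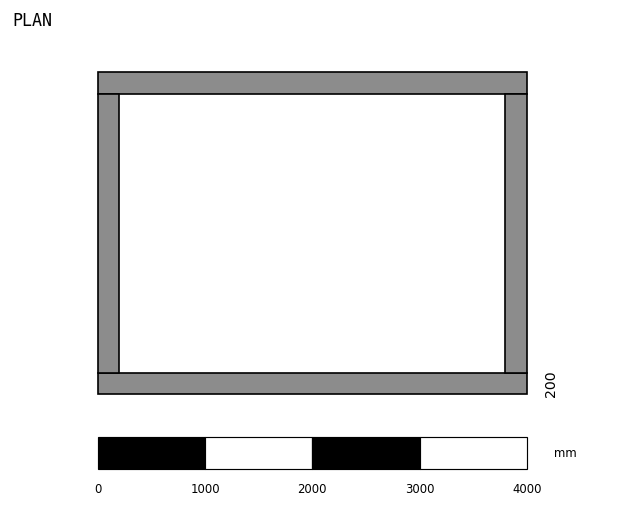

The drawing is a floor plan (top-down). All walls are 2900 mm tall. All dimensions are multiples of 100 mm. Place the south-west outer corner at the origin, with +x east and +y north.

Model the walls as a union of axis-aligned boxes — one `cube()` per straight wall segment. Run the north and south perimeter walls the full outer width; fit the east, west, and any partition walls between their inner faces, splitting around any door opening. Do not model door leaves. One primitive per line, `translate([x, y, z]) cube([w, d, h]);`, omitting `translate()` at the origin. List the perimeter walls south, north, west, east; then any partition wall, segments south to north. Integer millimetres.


cube([4000, 200, 2900]);
translate([0, 2800, 0]) cube([4000, 200, 2900]);
translate([0, 200, 0]) cube([200, 2600, 2900]);
translate([3800, 200, 0]) cube([200, 2600, 2900]);


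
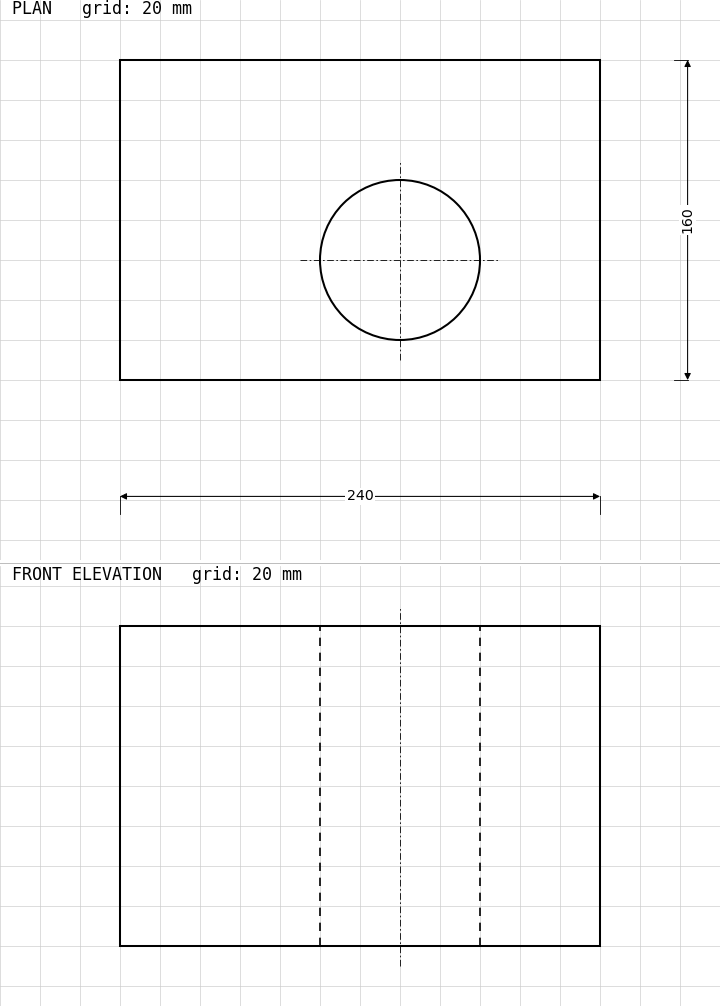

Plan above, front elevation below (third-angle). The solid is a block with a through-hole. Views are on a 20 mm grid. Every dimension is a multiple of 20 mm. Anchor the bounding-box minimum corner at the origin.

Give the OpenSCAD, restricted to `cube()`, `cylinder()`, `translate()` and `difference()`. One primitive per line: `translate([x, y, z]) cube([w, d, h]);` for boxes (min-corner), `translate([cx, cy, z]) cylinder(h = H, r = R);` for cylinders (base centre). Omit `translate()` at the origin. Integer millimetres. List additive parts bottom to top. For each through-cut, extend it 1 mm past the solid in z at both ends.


difference() {
  cube([240, 160, 160]);
  translate([140, 60, -1]) cylinder(h = 162, r = 40);
}


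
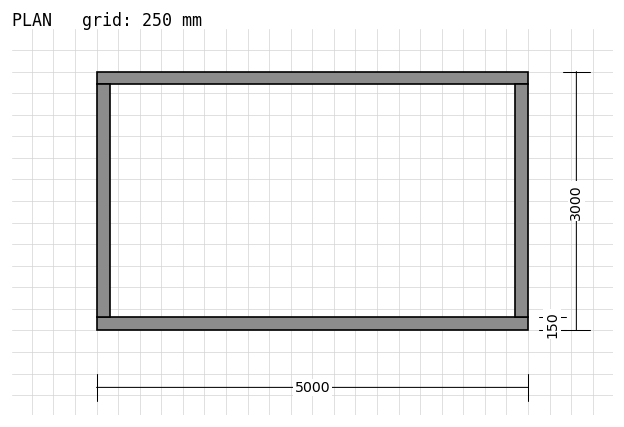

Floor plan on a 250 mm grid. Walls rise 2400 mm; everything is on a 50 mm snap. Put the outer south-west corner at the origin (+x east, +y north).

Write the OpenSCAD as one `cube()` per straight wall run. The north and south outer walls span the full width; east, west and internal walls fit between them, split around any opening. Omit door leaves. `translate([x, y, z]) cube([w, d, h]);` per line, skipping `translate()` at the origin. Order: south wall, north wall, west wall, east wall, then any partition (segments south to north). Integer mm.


cube([5000, 150, 2400]);
translate([0, 2850, 0]) cube([5000, 150, 2400]);
translate([0, 150, 0]) cube([150, 2700, 2400]);
translate([4850, 150, 0]) cube([150, 2700, 2400]);
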